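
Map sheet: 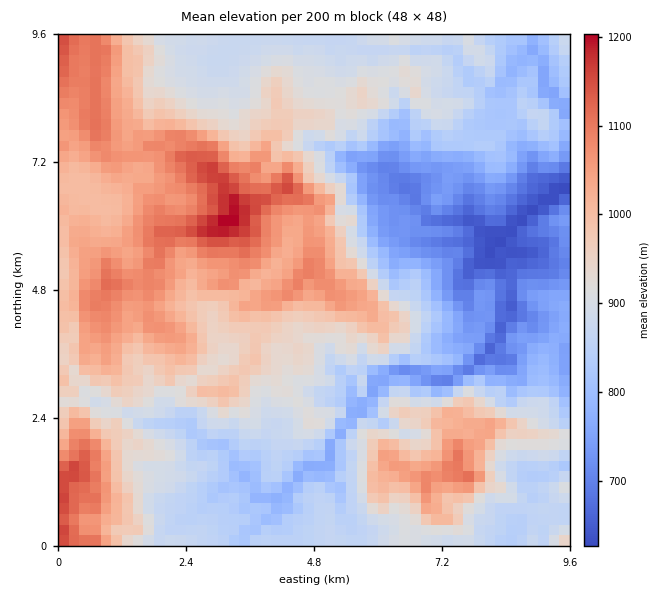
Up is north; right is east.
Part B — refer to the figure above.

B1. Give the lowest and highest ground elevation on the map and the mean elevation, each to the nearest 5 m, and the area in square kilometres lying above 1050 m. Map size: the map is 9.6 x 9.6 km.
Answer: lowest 620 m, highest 1210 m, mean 915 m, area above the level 15.6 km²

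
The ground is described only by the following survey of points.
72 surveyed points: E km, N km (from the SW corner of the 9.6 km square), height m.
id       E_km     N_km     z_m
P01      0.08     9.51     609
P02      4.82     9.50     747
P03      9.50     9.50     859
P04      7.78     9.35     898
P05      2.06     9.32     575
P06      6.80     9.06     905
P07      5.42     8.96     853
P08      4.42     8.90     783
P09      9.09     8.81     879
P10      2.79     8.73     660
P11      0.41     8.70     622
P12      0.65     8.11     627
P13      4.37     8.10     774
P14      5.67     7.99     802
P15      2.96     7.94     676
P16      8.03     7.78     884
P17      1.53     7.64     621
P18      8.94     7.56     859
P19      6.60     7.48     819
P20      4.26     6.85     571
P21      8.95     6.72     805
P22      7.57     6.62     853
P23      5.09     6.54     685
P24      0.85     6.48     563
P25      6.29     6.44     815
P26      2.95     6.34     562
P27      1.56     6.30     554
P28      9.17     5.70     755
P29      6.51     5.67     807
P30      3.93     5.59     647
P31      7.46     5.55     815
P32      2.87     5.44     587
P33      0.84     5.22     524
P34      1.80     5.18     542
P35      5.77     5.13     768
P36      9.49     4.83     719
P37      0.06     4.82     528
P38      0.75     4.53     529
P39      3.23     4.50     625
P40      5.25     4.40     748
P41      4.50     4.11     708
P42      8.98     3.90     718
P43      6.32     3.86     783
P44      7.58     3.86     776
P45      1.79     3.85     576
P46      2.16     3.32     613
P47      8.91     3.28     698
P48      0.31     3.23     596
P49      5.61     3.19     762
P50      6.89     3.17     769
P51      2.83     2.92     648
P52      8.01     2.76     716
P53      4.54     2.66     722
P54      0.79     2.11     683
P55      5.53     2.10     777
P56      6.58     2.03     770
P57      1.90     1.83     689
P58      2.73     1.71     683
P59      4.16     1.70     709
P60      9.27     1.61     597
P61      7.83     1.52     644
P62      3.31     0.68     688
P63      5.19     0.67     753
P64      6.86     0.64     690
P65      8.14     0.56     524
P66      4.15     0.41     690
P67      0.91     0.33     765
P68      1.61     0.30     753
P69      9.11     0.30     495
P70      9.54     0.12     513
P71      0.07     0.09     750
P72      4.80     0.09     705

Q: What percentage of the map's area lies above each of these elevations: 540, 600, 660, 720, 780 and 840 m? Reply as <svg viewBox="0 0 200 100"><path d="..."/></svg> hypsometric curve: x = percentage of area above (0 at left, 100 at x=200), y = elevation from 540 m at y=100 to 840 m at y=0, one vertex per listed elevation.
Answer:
<svg viewBox="0 0 200 100"><path d="M191 100l-28-20-33-20-39-20-45-20-24-20"/></svg>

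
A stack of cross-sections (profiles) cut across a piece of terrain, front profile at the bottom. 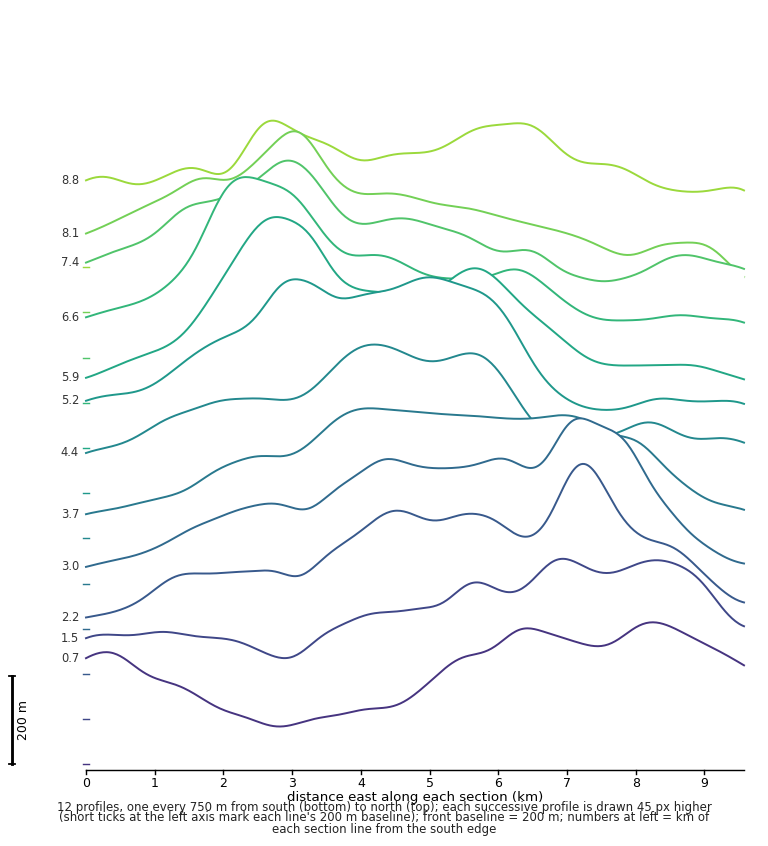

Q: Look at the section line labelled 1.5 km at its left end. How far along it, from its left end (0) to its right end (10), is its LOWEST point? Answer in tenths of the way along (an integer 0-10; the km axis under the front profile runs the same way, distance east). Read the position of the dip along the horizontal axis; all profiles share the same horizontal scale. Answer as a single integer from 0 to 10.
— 3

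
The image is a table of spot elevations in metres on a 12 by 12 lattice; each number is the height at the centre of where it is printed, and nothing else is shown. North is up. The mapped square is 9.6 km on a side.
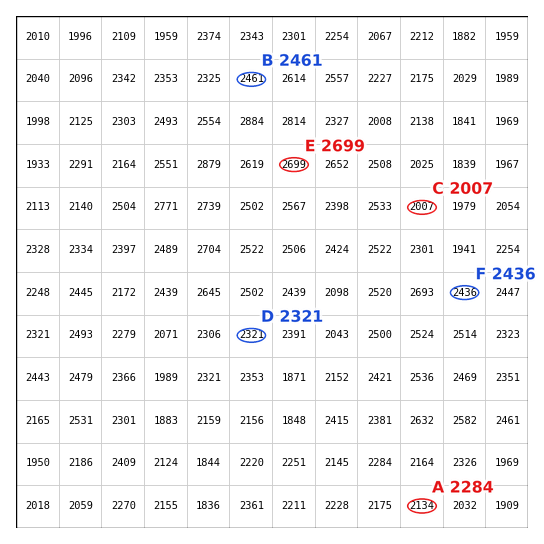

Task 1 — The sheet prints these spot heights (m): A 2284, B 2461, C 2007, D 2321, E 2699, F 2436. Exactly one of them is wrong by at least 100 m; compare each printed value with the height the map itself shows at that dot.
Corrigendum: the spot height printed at A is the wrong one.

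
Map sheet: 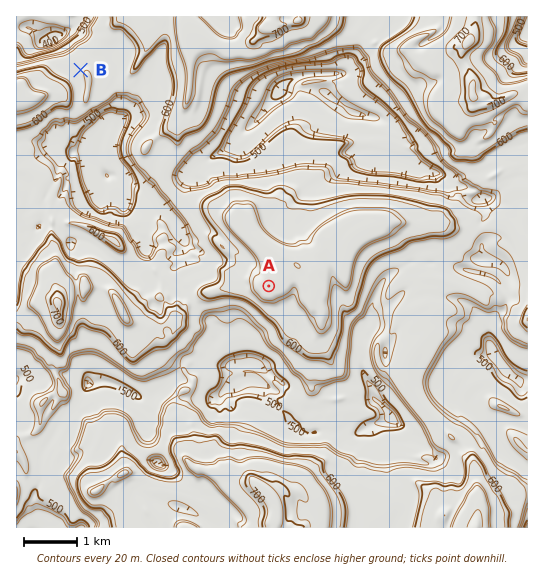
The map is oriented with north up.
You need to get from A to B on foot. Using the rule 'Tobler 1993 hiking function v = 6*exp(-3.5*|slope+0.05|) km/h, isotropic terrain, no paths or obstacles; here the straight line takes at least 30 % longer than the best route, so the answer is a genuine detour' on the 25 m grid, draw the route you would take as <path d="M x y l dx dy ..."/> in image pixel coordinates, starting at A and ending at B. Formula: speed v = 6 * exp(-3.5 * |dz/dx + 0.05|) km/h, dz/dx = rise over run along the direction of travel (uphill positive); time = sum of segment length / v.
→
<path d="M269 286l-14-27-8-8-21-10-24-24-5-11-20-20-4-8 0-9-15-30 0-2-1-3 0-4-7-13 0-2-3-5-2-3-4-8-3-2-43-22-4-4-5-2-5 1"/>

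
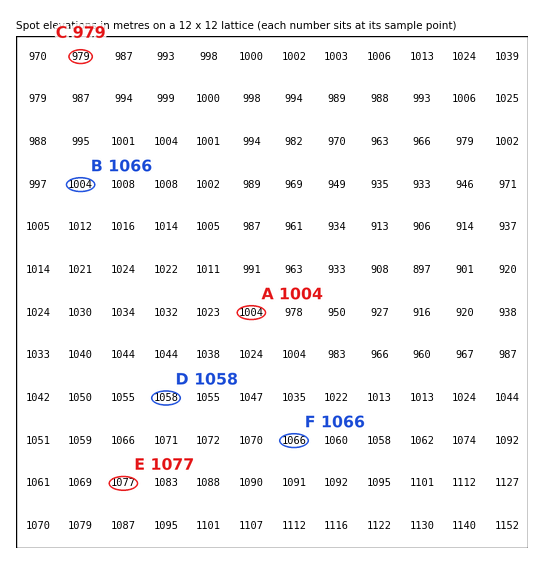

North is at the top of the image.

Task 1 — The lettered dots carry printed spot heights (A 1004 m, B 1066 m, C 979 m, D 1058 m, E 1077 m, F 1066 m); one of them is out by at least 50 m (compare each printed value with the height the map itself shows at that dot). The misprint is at B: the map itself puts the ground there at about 1004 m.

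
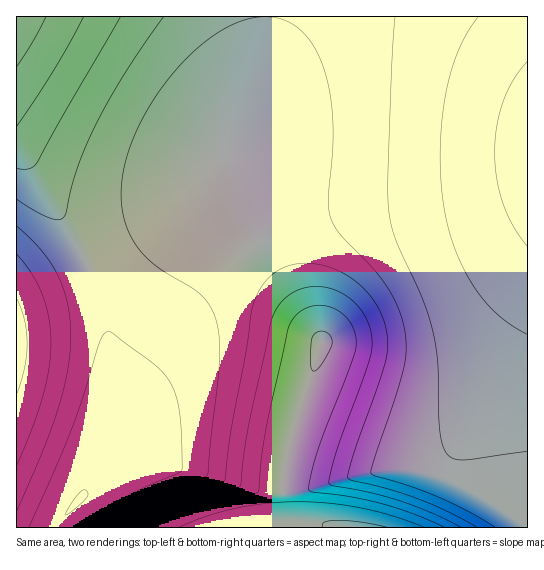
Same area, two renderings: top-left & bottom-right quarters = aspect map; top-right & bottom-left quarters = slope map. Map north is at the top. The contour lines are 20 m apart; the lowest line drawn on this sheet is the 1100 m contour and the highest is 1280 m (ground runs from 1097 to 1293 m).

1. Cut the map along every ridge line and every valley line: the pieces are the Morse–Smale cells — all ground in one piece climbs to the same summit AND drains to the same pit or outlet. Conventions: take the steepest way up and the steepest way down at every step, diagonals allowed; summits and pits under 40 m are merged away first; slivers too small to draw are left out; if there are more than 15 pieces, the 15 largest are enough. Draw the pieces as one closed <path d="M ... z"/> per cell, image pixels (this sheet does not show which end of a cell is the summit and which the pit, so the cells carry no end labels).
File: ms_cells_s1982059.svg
<path d="M527 16l-262 1-1 24-7 30-16 47-16 33-1 16 8 23 12 24 77 127-6 28-22 64-8 36-2 21 1 24 1 4 6 5 24 1 19 4 194-1z"/><path d="M265 16l-249 1 0 125 53 88 16 31 16 41 10 49 0 34-3 22-17 70-8 20-27 28-1 3 278-1-42-4-6-5-1-4-1-24 6-41 30-94 2-14-77-127-12-24-8-23 1-16 16-33 16-47 7-30z"/><path d="M17 143l-1 384 38 1 29-31 8-20 17-70 3-22 0-34-10-49-16-41-16-31z"/>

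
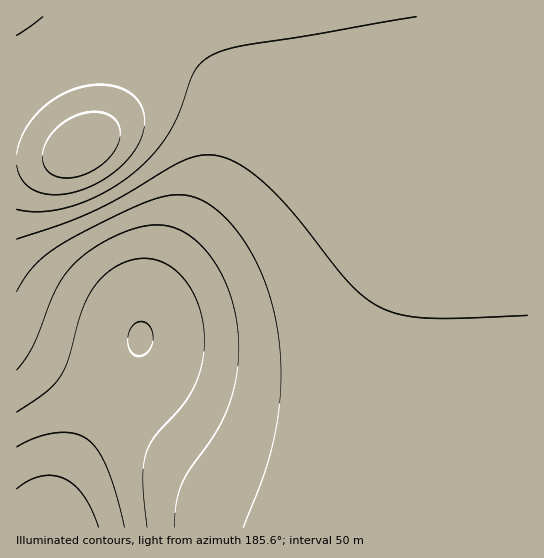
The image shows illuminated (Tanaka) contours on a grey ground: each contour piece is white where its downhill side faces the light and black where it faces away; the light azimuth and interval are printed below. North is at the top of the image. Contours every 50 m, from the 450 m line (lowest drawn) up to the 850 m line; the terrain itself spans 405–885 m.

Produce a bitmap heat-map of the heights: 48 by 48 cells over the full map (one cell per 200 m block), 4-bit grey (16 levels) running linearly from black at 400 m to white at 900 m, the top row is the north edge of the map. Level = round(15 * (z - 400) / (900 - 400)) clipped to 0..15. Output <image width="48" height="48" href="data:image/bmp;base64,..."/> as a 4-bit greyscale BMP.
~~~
<image width="48" height="48" href="data:image/bmp;base64,Qk32BAAAAAAAAHYAAAAoAAAAMAAAADAAAAABAAQAAAAAAIAEAAATCwAAEwsAABAAAAAAAAAAAAAAABEREQAiIiIAMzMzAERERABVVVUAZmZmAHd3dwCIiIgAmZmZAKqqqgC7u7sAzMzMAN3d3QDu7u4A////AO7u7u7cy6qZiIiHd3d3d3d3d3d3d3d3d+7u7u3cy6qZiIiId3d3d3d3d3d3d3d3d+7u7u3cu6qZmIiId3d3d3d3d3d3d3d3d+7u7t3Mu6qZmIiIh3d3d3d3d3d3d3d3d97u7d3Mu6qZmYiIh3d3d3d3d3d3d3d3d93d3dzMu6qpmYiIh3d3d3d3d3d3d3d3d93d3dzLu6qpmZiIiHd3d3d3d3d3d3d3d8zN3MzLu6qqmZmIiHd3d3d3d3d3d3d3d8zMzMzLu7qqqZmIiHd3d3d3d3d3d3d3d7vMzMzLu7uqqZmYiHd3d3d3d3d3d3d3d7u7vMy7u7u6qpmYiId3d3d3dmZmZmZmZqu7u7u7u7u7qqmYiId3d3d2ZmZmZmZmZqq7u7u8y7u7qqmZiId3d3dmZmZmZmZmZqqqu7vMzMu7uqmZiId3d3ZmZmZmZmZmZpqqu7vMzMy7uqqZiId3d3ZmZmZmZmZmZpmqq7vMzMzLuqqZiId3d2ZmZmZmZmZmZpmaq7vMzMzLu6qZiId3d2ZmZmZmZmZmZomaq7vMzMzLu6qZiId3dmZmZmZmZmZmZomaqrvMzMzLu6qZiId3dmZmZmZmZmZmZomZqru8zMzLuqqZiHd3dmZmZmZmZmZmZoiZqru8zMy7uqmZiHd3ZmZmZmZmZmZmZoiZqqu7zMy7uqmYiHd3ZmZmZmZmZmZmZoiJmqu7u7u7qqmYiHd2ZmZmZmZmZmZmZniJmaq7u7u7qpmYh3d2ZmZmZmZmZmZmZneImaqru7uqqpmIh3dmZmZmZmZmZmZmZnd4iZmqqqqqqZmId3dmZmZmZmZmZmZmZmd3iJmaqqqqmZiId3ZmZmZmZmZmZmZmZmZnd4iZmZmZmYiHd3ZmZmZmZmZmZmZmZlVmZneImZmZmIh3d2ZmZmZmZmZmZmZmZlVVVWZ3iIiIiId3dmZmZmZmVVVVVVVVZkRERFVmd4iIiHd3ZmZmZmVVVVVVVVVVVUMzMzRVZnd3d3d2ZmZmZVVVVVVVVVVVVTMiIiM0VmZ3d3dmZmZmVVVVVVVVVVVVVTIhERIjRVZmZmZmZmZlVVVVVVVVVVVVVTIhEBESNFVmZmZmZmVVVVVVVVVVVVVVVTIhAAASI0VWZmZmZlVVVVVVVVVVVVVVVTIhEAARI0RVVmZlVVVVVVVVVVVVVVVVVTMiERERIzRFVVVVVVVVVVVVVVVVVVVVVTMyIRESIzRFVVVVVVVVVVVVVVVVVVVVVUMzIiIiIzREVVVVVVVVVVVVVVVVVVVVVUQzMzIjMzREVVVVVVVVVVVVVVVVVVVVVURDMzMzM0REVVVVVVVVVVVVVVVVVVVVVUREQzMzRERERVVVVVVVVVVVVVVVVVVVVURERERERERERVVVVVVVVVVVVVVVVVVVVTNEREREREREREVVVVVVVVVVVVVVVVVVVTM0RERERERERERERVVVVVVVVVVVVVVVVTMzNERERERERERERERERVVVVVVVVVVVVTMzM0RERERERERERERERERERVVVVVVVVQ=="/>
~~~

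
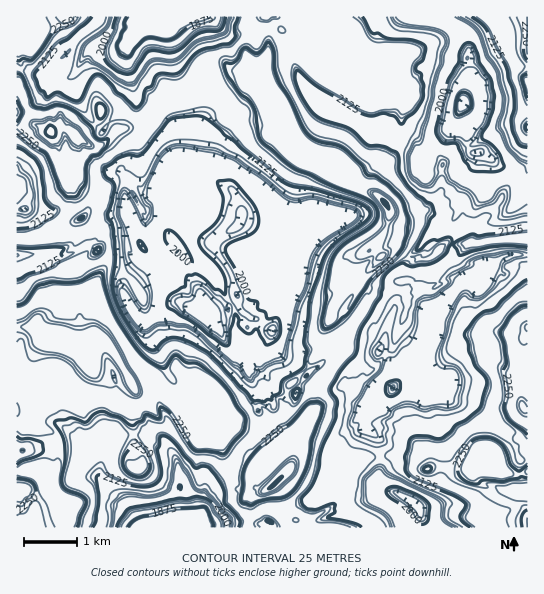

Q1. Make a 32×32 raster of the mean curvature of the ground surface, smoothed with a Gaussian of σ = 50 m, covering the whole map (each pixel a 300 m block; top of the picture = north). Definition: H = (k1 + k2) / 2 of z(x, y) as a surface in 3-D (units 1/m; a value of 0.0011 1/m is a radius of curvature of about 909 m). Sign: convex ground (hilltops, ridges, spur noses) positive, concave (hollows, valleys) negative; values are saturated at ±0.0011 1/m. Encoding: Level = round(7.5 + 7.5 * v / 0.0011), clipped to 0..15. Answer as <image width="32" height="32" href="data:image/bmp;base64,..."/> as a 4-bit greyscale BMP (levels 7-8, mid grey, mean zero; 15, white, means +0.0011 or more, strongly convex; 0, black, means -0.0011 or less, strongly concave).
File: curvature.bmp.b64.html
<image width="32" height="32" href="data:image/bmp;base64,Qk12AgAAAAAAAHYAAAAoAAAAIAAAACAAAAABAAQAAAAAAAACAAATCwAAEwsAABAAAAAAAAAAAAAAABEREQAiIiIAMzMzAERERABVVVUAZmZmAHd3dwCIiIgAmZmZAKqqqgC7u7sAzMzMAN3d3QDu7u4A////ALiNiXEiQBLCisZl1qVs+GpYnPY2iYCd0jUKeSkRIZeXCrOhWLlNV7/pN4lRSMp0IvnSdb/2BoXT/2SLC996y/tIxYh+kluUXEmyeciHZcjBiLR3SJCtqyXIs5caa2mLQ5lUgjtD2IqXTNdybIdltjpomrm4x4iMaJP8cmbFhiufeHdWT2h4ulSAh0lhd2SYZ3d0yIionLcNe24qd4dhd6h1OaT4h5uSU2XHxZV3m3poPbmNiQuqR4hJt6c8V2iWiNu4qNBppgxlFp1Hh8UruLl6NmxgZzRKWYZuuEPhW1h8LZmPDYhxhahyqpmWt0RoWoqFvx1Yp9SnhF2MYHfRUoVSem5jeImGiHZMpvVaWzBahzVIZHhZTYh3N/3bYvj+dK2oj2R2mVN5eHIqyKVEVqs0abkmt4i1Ond2AB98V5w4R6lODEeIpYg4Elf+iGqD1BitfWs3iHWCmW77tnHlV3aTyFQnhodzWYrIiysUxadyJ4WqinMkWKfJnMa5VY0QarzvtKiny1hui2WkNrZVTlyr2TiJpkOaO4t0IjN4Z4WL89SNwMm6llq6E07b+WBERvIzjlecmGXIsxu3eKxzk1pwd6sk2YlPilHYeHiUeCWK6xoEJeaOxv9Jh3iIuYoHx65VeAJwXHRnWHiKh6n2OLWajU9jZjQK56eIq0lVMT12"/>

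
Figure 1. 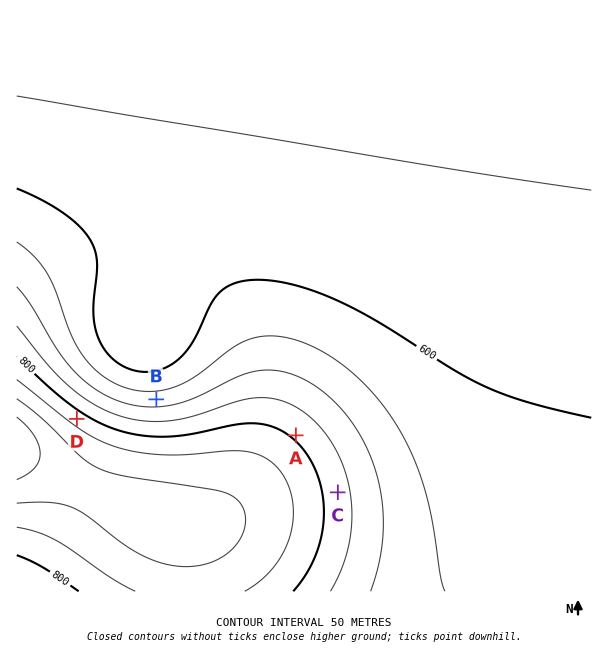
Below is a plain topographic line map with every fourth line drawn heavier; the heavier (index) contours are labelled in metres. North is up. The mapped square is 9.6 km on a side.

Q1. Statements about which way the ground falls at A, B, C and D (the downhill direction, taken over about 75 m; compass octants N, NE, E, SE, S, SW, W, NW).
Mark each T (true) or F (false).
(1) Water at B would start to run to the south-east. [F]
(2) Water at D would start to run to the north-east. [T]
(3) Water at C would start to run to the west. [F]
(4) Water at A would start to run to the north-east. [T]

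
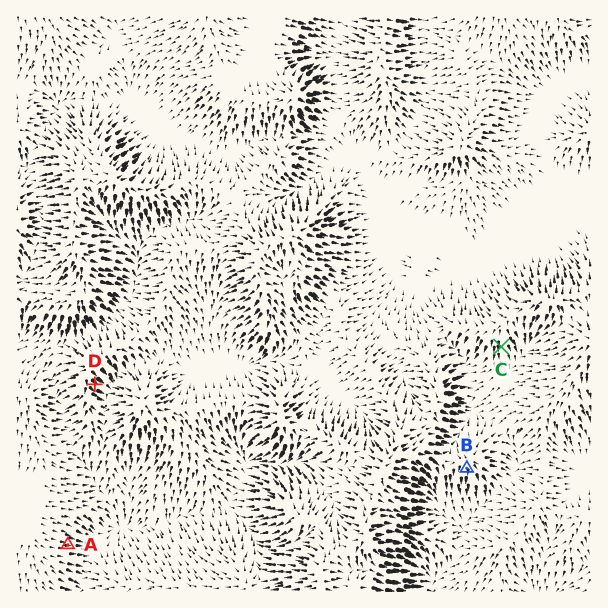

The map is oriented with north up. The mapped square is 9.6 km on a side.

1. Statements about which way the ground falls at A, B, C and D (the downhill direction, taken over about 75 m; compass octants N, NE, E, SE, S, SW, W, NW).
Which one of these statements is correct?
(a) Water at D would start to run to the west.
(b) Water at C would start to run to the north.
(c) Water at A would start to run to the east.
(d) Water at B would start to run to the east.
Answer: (c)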